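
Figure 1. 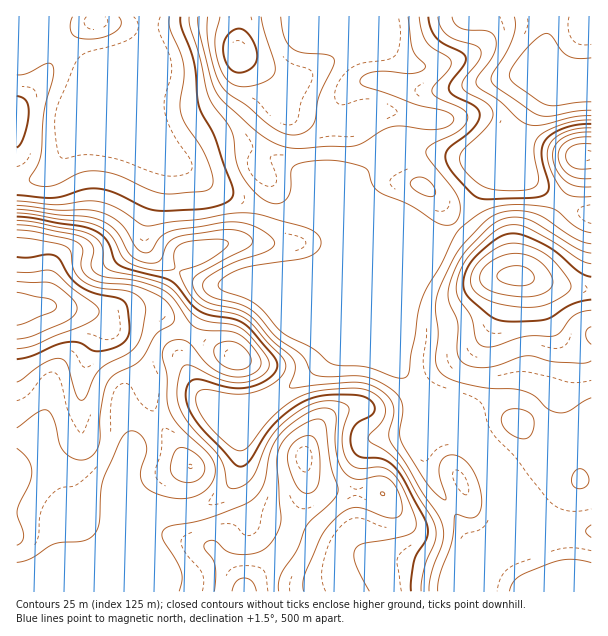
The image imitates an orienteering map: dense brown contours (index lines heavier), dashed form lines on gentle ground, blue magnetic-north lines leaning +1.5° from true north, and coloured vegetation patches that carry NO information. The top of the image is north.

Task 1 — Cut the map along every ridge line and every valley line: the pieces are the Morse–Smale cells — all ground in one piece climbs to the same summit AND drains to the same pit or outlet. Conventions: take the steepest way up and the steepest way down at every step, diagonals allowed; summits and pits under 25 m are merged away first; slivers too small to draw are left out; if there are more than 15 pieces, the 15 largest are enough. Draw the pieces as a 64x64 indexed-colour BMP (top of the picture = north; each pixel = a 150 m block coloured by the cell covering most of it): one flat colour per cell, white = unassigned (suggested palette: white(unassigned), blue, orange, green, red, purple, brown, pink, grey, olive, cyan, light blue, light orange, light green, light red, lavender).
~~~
<image width="64" height="64" href="data:image/bmp;base64,Qk12CAAAAAAAAHYAAAAoAAAAQAAAAEAAAAABAAQAAAAAAAAIAAATCwAAEwsAABAAAAAAAAAA////ALR3HwAOf/8ALKAsACgn1gC9Z5QAS1aMAMJ34wB/f38AIr28AM++FwDox64AeLv/AIrfmACWmP8A1bDFACIiIiIiIiInd3d3d3d3d3d3d3d3d3d3d3d3////////IiIiIiIiIid3d3d3d3d3d3d3d3d3d3d3d3f///////8iIiIiIiIiJ3d3d3d3d3d3d3d3d3d3d3VVV////////yIiIiIiIiInd3d3d3d3d3d3d3d3VVVVVVVVX///////IiIiIiIiIid3d3d3d3d3d3d3d1VVVVVVVVVV//////8iIiIiIiIiJ3d3d3d3d3d3d3VVVVVVVVVV7u5V/////yIiIiIiIiJ3d3d3d3d3d3d1VVVVVVVVVVXu7u5V////IiIiIiIiIid3d3d3d3d3VVVVVVVVVVVVXu7u7u7jMzMiIiIiIiIiJ3d3d3d3VVVVVVVVVVVVVVVe7u7u7jMzMyIiIiIiIiIru7u3d3dVVVVVVVVVVVVVVe7u7u7jMzMzIiIiIiIiK7u7u7t3dVVVVVVVVVVVVVVV7u7u7jMzMzMiIiIiIiK7u7u7u7t1VVVVVVVVVVVVVV7u7u7jMzMzMyIiIiIiIru7u7u7u3VVVVVVVVVVVVVV7u7u7uMzMzMzIiIiIiIiu7u7u7u7tVVVVVVVVVVVVVXu7u7uMzMzMzMiIiIiIiK7u7u7u7u1VVVVVVVVVVVVVe7u7uMzMzMzMyIiIiIiIiu7u7u7u7VVVVVVVVVVVVVe7u7uMzMzMzMzIiIiIiIiK7u7u7u7tVVVVVVVVVVVVV7u7u4zMzMzMzMiIiIiIiIiu7u7u7u1VVVVpVVVVVVVVe7u4zMzMzMzMyIiIiIiIiIru7u7u7tVVVWqVVVVVVVVVVUzMzMzMzMzIiIiIiIiIiIru7u7u1VVWqqlVVVVVVVVUzMzMzMzMzMiIiIiIiIiIiIru7sAtVVaqqqlVVVVVVMzMzMzMzMzMyIiIiIiIiIiIiIgAAAABaqqqqqqqqVTMzMzMzMzMzMzIiIiIiIiIiIiIgAAAAAJqqqqqqqqqlMzMzMzMzMzMzMiIiIiIiIiIiIiAAAAAAmZqqqqqqqqgzMzMzMzMzMzMyIiIiIiIiIiIiAAAAAAmZmaqqqqqqiIgzMzMzMzMzMzIiIiIiIiIiIiIAAAAJmZmZmqqqqqiIiIMzMzMzMzMzMiIiIiIiIiIiIAAACZmZmZmZqqqqqIiIiIMzMzMzMzMyIiIiIiIiIiIiAAmZmZmZmZmqqqqIiIiIiDMzMzMzMzIiIiIiIiIiIiIJmZmZmZmZmqqqqoiIiIiIgzMzMzMzMiIiIiIiIiIiIRmZmZmZmZmaqqqqiIiIiIiIMzMzMzMyIiIiIiIiIiIREZmZmZmZmZqqqqiIiIiIiIgzMzMzMzIiIiERERERERERmZmZmZmZmqqqqIiIiIiIiIMzMzMzMRERERERERERERGZmZmZmZmaqqqIiIiIiIiIgzMzMzMxERERERERERERERmZmZmZmZqqqoiIiIiIiIiDMzMzMzERERERERERERERERmZmZmZmqqqiIiIiIiIiIMzMzMzMRERERERERERERERERGZmZmaqqiIiIiIiIiIgzMzMzMxEREREREREREREREREREREZqqiIiIiIiIiIgzMzMzMzERERERERERERERERERERERGqiIiIiIiIiIgzMzMzMzMRERERERERERERERERERERERiIiIiIiIiIgzMzMzMzMxERERERERERERERERERERERGIiIiIiIiIgzMzMzMzMzERERERERERERERERERERERGIiIiIiIAAAzMzMzMzMzMRERERERERERERERERERERiIiIiIiAAAAAMzMzMzMzMxERERERERERERERERERZgAAAAAAAAAAAAAzMzMzMzPdERERERERERERERERFmZmZgAAAAAAAAAAAAMzMzMz3d0RERERERERERERERZmZmZmZgAAAAAAAAAAADMzMz3d3REREREREREREREWZmZmZmZmZgAAAAAAAAAAMzMz3d3dzMwREREREREREWZmZmZmZmZmZmAAAAAAAAADM93d3d3MzMERERERERFmZmZmZmZmZmZmZgAAAAAAAAMz3d3d3czMwRERERERFmZmZmZmZmZmZmZkRAAAAEREAzPd3d3dzMzMERERERFmZmZmZmZmZmZmZmRERERERERAPd3d3d3MzMwREREREWZmZmZmZmZmZmZmRERERERERERN3d3d3czMzMEREREWZmZmZmZmZmZmZmZERERERERERETd3d3dzMzMwRERERZmZmZmZmZmZmZERERERERERERERN3d3d3MzMzBERERFmZmZmZmZmZERERERERERERERERETd3d3czMzMwREREWZmZmZmZmZERERERERERERERERERE3d3dzMzMzBERERZmZmZmZmZkRERERERERERERERERETd3d3MzMzMwRERFmZmZmZmZmRERERERERERERERERERE3dDczMzMzMEREWZmZmZmZmREREREREREREREREREREQAAAzMzMzMzBERZmZmZmZmREREREREREREREREREREQAAADMzMzBERwRFmZmZmZkREREREREREREREREREREREAAAMzMwREREREWZmZmZmREREREREREREREREREREREQAAAHMwRERERERZmZmZmZERERERERERERERERERERERAAAARwRERERERFmZmZmZkREREREREREREREREREREREAAABEREREREREWZmZmZmREREREREREREREREREREREQAAA"/>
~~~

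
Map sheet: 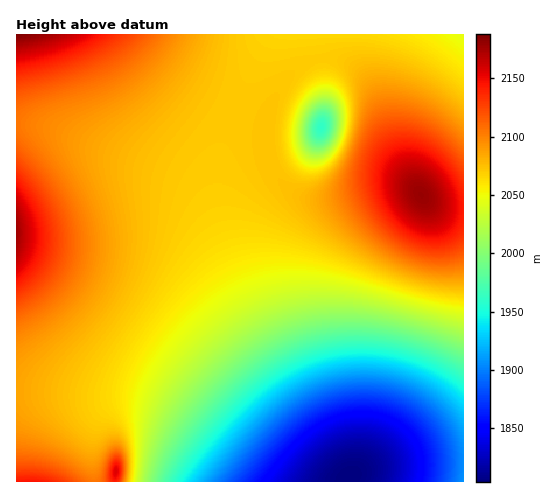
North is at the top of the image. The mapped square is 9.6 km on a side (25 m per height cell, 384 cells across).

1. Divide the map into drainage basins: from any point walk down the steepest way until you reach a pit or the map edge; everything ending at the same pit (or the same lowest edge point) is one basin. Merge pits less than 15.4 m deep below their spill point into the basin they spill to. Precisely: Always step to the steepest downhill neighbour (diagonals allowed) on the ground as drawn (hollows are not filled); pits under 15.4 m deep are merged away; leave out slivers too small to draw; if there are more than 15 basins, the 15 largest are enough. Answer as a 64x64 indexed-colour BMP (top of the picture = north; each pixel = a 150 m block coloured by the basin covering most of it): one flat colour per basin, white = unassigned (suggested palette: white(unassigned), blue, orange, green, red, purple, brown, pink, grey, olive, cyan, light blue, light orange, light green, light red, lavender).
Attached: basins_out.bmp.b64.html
<image width="64" height="64" href="data:image/bmp;base64,Qk12CAAAAAAAAHYAAAAoAAAAQAAAAEAAAAABAAQAAAAAAAAIAAATCwAAEwsAABAAAAAAAAAA////ALR3HwAOf/8ALKAsACgn1gC9Z5QAS1aMAMJ34wB/f38AIr28AM++FwDox64AeLv/AIrfmACWmP8A1bDFABERERERERERERERERERERERERERERERERERERERERERERERERERERERERERERERERERERERERERERERERERERERERERERERERERERERERERERERERERERERERERERERERERERERERERERERERERERERERERERERERERERERERERERERERERERERERERERERERERERERERERERERERERERERERERERERERERERERERERERERERERERERERERERERERERERERERERERERERERERERERERERERERERERERERERERERERERERERERERERERERERERERERERERERERERERERERERERERERERERERERERERERERERERERERERERERERERERERERERERERERERERERERERERERERERERERERERERERERERERERERERERERERERERERERERERERERERERERERERERERERERERERERERERERERERERERERERERERERERERERERERERERERERERERERERERERERERERERERERERERERERERERERERERERERERERERERERERERERERERERERERERERERERERERERERERERERERERERERERERERERERERERERERERERERERERERERERERERERERERERERERERERERERERERERERERERERERERERERERERERERERERERERERERERERERERERERERERERERERERERERERERERERERERERERERERERERERERERERERERERERERERERERERERERERERERERERERERERERERERERERERERERERERERERERERERERERERERERERERERERERERERERERERERERERERERERERERERERERERERERERERERERERERERERERERERERERERERERERERERERERERERERERERERERERERERERERERERERERERERERERERERERERERERERERERERERERERERERERERERERERERERERERERERERERERERERERERERERERERERERERERERERERERERERERERERERERERERERERERERERERERERERERERERERERERERERERERERERERERERERERERERERERERERERERERERERERERERERERERERERERERERERERERERERERERERERERERERERERERERERERERERERERERERERERERERERERERERERERERERERERERERERERERERERERERERERERERERERERERERERERERERERERERERERERERERERERERERERERERERERERERERERERERERERERERERERERERERERERERERERERERERERERERERERERERERERERERERERERERERERERERERERERERERERERERERERERERERERERERERERERERERERERERERERERERERERERERERERERERERERERERERERERERERERERERERERERERERERERERERERERERERERERERERERERERERERERERERERERERERERERERERERERERERERERERERERERERERERERERERERERERERERERERERERERERERERERERERERERERERERERERERERERERERERERERERERESIiEREREREREREREREREREREREREREREREREREREREiIiIRERERERERERERERERERERERERETMzMzMxERERESIiIhEREREREREREREREREREREREREzMzMzMzMzMzMyIiIiEREREREREREREREREREREREREzMzMzMzMzMzMyIiIiIRERERERERERERERERERERERETMzMzMzMzMzMzIiIiIhERERERERERERERERERERERETMzMzMzMzMzMzIiIiIiERERERERERERERERERERERERMzMzMzMzMzMzMiIiIiIREREREREREREREREREREREREzMzMzMzMzMzMiIiIiIhERERERERERERERERERERERETMzMzMzMzMzMyIiIiIiERERERERERERERERERERERERMzMzMzMzMzMyIiIiIiIREREREREREREREREREREREREzMzMzMzMzMzIiIiIiIhERERERERERERERERERERERETMzMzMzMzMzMiIiIiIiERERERERERERERERERERERIiMzMzMzMzMzMiIiIiIiIRERERERERERERERERERESIiIzMzMzMzMzMyIiIiIiIhEREREREREREREREREREiIiIiMzMzMzMzMzIiIiIiIiERERERERERERERERERIiIiIiIzMzMzMzMzIiIiIiIiIRERERERERERERERESIiIiIiIiMzMzMzMzMiIiIiIiIhERERERERERERERESIiIiIiIiIjMzMzMzMiIiIiIiIiEREREREREREREREiIiIiIiIiIiIzMzMzMiIiIiIiIiIREREREREREREREiIiIiIiIiIiIiMzMzMiIiIiIiIiIhEREREREREREREiIiIiIiIiIiIiIiIiIiIiIiIiIiIiEREREREREREREiIiIiIiIiIiIiIiIiIiIiIiIiIiIiIREREREREREREiIiIiIiIiIiIiIiIiIiIiIiIiIiIiIhEREREREREREiIiIiIiIiIiIiIiIiIiIiIiIiIiIiIi"/>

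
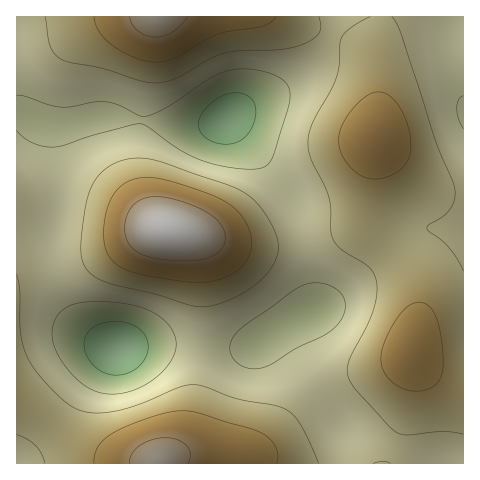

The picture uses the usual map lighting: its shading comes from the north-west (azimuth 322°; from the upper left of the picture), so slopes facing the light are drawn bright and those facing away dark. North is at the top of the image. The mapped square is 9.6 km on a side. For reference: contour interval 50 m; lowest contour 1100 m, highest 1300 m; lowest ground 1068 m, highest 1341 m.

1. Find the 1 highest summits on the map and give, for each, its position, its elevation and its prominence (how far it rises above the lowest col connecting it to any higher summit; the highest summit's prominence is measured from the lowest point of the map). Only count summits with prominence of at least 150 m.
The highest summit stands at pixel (167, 228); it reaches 1341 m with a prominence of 273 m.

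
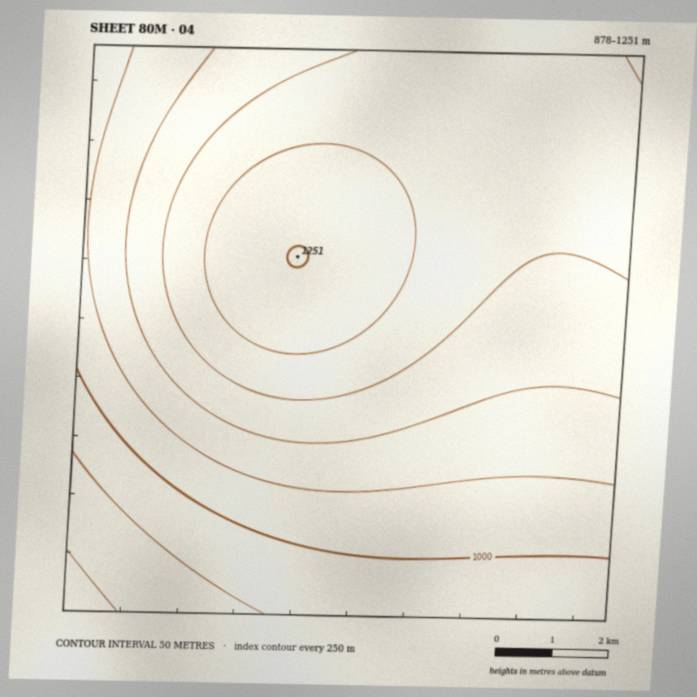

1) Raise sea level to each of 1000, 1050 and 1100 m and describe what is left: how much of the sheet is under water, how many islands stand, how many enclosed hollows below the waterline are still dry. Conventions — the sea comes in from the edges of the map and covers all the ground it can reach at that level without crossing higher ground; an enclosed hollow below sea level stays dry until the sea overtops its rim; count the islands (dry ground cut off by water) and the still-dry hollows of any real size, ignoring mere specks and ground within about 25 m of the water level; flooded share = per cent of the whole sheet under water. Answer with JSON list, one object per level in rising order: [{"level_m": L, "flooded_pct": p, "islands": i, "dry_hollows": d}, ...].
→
[{"level_m": 1000, "flooded_pct": 16, "islands": 0, "dry_hollows": 0}, {"level_m": 1050, "flooded_pct": 29, "islands": 0, "dry_hollows": 0}, {"level_m": 1100, "flooded_pct": 44, "islands": 0, "dry_hollows": 0}]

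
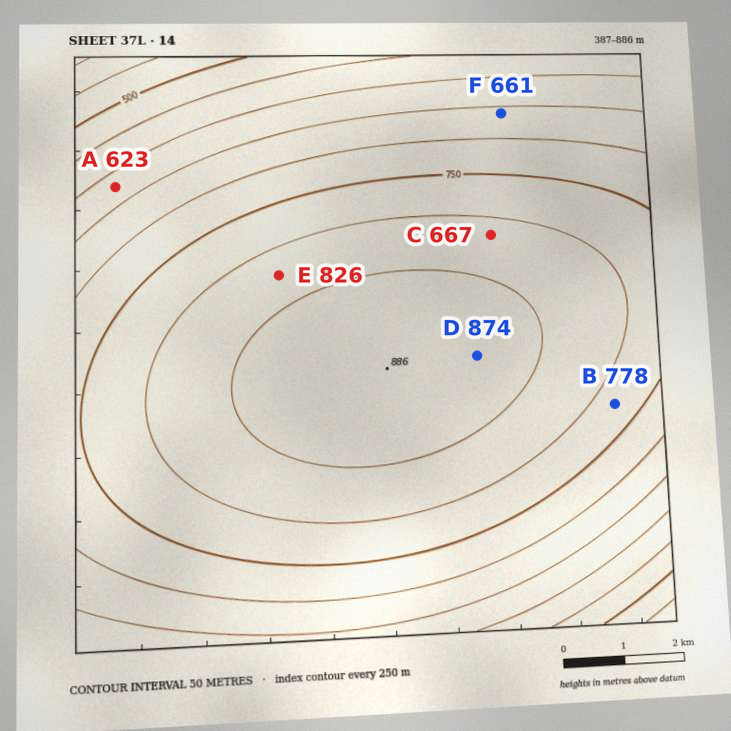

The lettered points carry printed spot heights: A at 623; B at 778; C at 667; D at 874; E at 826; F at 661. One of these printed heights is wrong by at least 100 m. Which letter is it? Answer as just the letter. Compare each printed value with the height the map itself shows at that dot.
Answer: C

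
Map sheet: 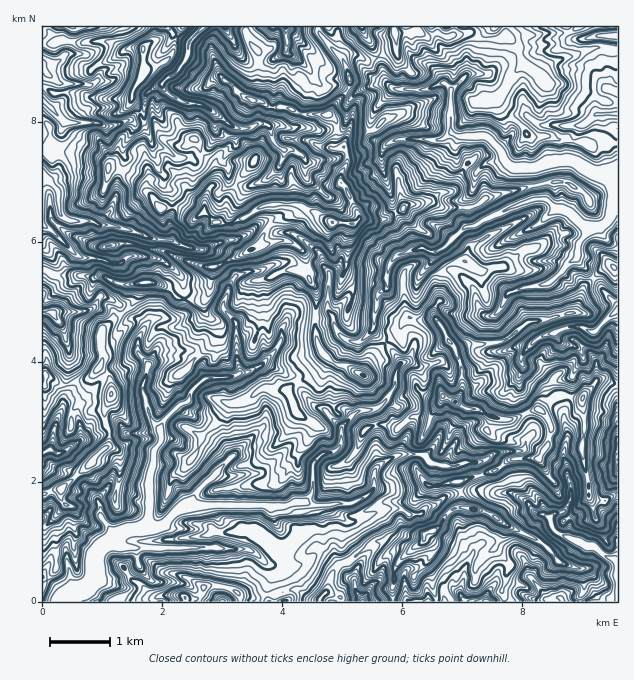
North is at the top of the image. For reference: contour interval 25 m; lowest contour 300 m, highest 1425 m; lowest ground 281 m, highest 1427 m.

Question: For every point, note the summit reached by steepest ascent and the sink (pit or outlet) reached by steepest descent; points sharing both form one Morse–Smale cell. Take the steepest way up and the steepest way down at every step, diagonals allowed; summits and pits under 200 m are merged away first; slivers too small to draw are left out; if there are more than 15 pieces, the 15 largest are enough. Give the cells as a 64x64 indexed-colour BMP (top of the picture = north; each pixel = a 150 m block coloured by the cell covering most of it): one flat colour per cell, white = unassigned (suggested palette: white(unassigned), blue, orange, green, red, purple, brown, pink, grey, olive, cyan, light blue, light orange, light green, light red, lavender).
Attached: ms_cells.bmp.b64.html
<image width="64" height="64" href="data:image/bmp;base64,Qk12CAAAAAAAAHYAAAAoAAAAQAAAAEAAAAABAAQAAAAAAAAIAAATCwAAEwsAABAAAAAAAAAA////ALR3HwAOf/8ALKAsACgn1gC9Z5QAS1aMAMJ34wB/f38AIr28AM++FwDox64AeLv/AIrfmACWmP8A1bDFACIiIiKZmZmZmZmZmZIiIiIgAAAIiIiO7u7u7u53d3d3IiIiIpmZmZmZmZmZkiIiIgAAAAiIiIiO7u7u53d3d3ciIiIimZmZmZmZmZmSIiIiAAAACIiIiI7u7u7nd3d3dyIiIiIimZmZmZmZmZIiIiIAAAAIiIiIju7u7od3d3d3IiIiIiIpmZmZmZmZkiIiIiAAAACIiIiO7u7uh3d3d3ciIiIiIpmZmZmZmZIiIiIiIAAAAAiIiIju7uiHd3d3dyIiIiIiIiIiIiIiIiIiIiIgAAAAAIiIiI6IiIh3d3d3IiIiIiIiIiIiIiIiIiIiIiAAAAAACIiIiIiIiId3d3ciIiIiIiIiIiIiIiIiIiIiIgAAAAAAiIiIiIiIgAd3dyIiIiIiIiIiIiIiIiIiIiIlVQAAAAAIiIiIiIhwd3d3IiIiIiIiIiIiIiIiIiIiIiVVVVVVUACIiIiId3d3d3ciIiIiIiIiIiIiIiIiIiIiIiJVVVVVUAiIiId3d3d/990iIiIiIiIiIiIiIiIiIiIiIiVVVVVVd3d3d3d3d3//3dIiIiIiIiIiIiIiIiIiIiIiJVVVVVVXd3d3d3d3f//d3SIiIiIiIiIiIiIiIiIiIiIlVVVVVVVVd3d3d3f//93d0iIiIiIiIiIiIiIiIiIiIiVVVVVVVVVVd3d3d///3d3dIiIiIiIiIiIiIiIiIiIiJVVVVVVVVVVVVXd3///d3d3SIiIiIiIiIiIiIiIiIiIlVVVVVVVVVVVVd3f//93d3dIiIiIiIiIiIiIiIiIiIiVVVVVVVVVVVVV3d///3d3d0iIiIiIiIiIiIiIiIiIiJVVVVVVVVVVVVXd3///d3d3SIiIiIiIiIiIiIiIiIiIlVVVVVVVVREVVd3f//93d3dIiIiIiIiIiIiIiIiIiIiVVVVVVVERERER3d///3d3d0iIiIiIiIiIiIiIiIiIiIlVVVVVEREREREd3///d3d3dIiIiIiIiIiIiIiIiIiIiJVVVVVRERERERERP/92q3d0iIiIiIiIiIiIiIiIiIiIlVVVVVERERERERET0qqqq0iIiIiIiIiIiIiIiIiIhIiVVVVVURERERERERESqqqqiIiIiIiIiIiIiIiIiIREiIlVVVURERERERERERKqqqqIiIiIiIiIiIiIiIiERERIlVVVVREREREREREREqqqqIiIiIiIiIiIiIiIiIREREVVVVVVERERERERERESqqqoiIiIiIiIiIiIiIiIREREURVVVVEREREREQRFERKqqqqIiIiIiIiIiIiIiIhERERREVVVERERERERBERFEqqqqqiIiIiIiIiIiIiIiERERFEREREREREREREERERSqqqqqoiIiIiIiIiIiIiIREREURERERERBFEREQREREaqqqqqqIiIiIiIiIiIiIhERERRERERERBEURERBERERqqqqqqoiIjMzMiIiIiIiEREREUREREREERFERBERERGqqqqqMzIzMzMyIiIiIiIRERERERREREEREREREREREaMzMzMzMzMzMzIiIiIiIhEREREREUREERERERERERERMzMzMzMzMzMzMyIiIiIhERERERERFEEREREREREREREzMzMzMzMzMzMzMyIiIiERERERERERERERERERERERETMzMzMzMzMzMzMzMyIiERERERERERERERERERERERERMzMzMzMzMzMzMzMzEREREREREREREREREREREREREREzMzMzMzMzMzMzMzMxERERERERERERERERERERERERETMzMzMzMzMzMza7MzMRERG7sRERERERERERERERERERMzMzMzMzMzMzZru7MzMRu7uxEREREREREREREREREREzMzMzMzMzMzNma7u7u7u7uxERERERERERERERERERETMzMzMzMzMzM2Zru7u7u7u7ERERERERERERERERERERMzMzMzMzMzMzNma7u7u7u7EREREREREREREREREREREzMzMzMzMzMzM2Zru7u7u7sRERERERERERERERERERETMzMzMzMzMzMzZma7u7u7u7ERERERERERERERERERERMzMzMzMzMzMzZmZma7u7u7sREREREREREREREREREREzMzMzMzMzMzZmZmZmu7u7YRERERERERERERERERERETMzMzMzMzNmZmZmZmZmZmZhERERERERERERERERERERMzMzMzMzNmZmZmZmZmZmZmEREREREREREREREREREREzMzMzMzZmZmZmZmZmZmZmERERERERERERERERERERETMzMzMzNmZmZmZmZmZmzMwRERERERERERERERERERERMzMzMzNmZmZmZmZmzMzMzMEREREREREREREREREREREzMzMzM2ZmZmZmZmbMzMzMzBERERERERERERERERERETMzMzMzNmZmZmZmZszMzMzMERERERERERERERERERERMzMzMzM2ZmZmZmZmzMzMzMwREREREREREREREREREREzMzMzMzM2ZmZmZmbMzMzMzBERERERERERERERERERETMzMzMzMzNmZmZmZszMzMzBERERERERERERERERERERMzMzMzMzMzZmZmZmzMzMzBEREREREREREREREREREREzMzMzMzMzNmZmZmzMzMzBERERERERERERERERERERETMzMzMzMzM2ZmZmbMzMzMERERERERERERERERERERER"/>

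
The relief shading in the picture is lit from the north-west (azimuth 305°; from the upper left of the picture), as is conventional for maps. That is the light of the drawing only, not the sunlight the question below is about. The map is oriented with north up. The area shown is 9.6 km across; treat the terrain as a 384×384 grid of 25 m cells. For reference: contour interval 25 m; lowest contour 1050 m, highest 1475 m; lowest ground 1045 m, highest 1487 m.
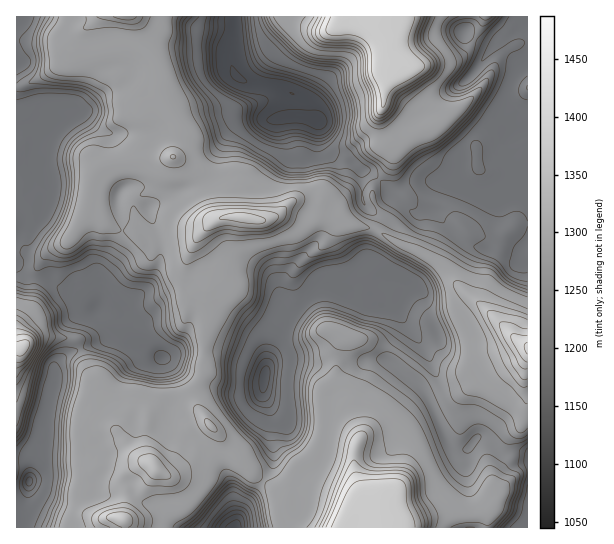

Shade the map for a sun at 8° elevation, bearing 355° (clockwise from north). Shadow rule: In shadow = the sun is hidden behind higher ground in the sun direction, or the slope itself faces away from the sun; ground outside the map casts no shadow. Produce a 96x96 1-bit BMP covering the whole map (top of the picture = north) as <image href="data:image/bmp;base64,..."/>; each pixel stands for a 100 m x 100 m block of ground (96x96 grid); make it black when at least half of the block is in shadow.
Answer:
<image width="96" height="96" href="data:image/bmp;base64,Qk2+BAAAAAAAAD4AAAAoAAAAYAAAAGAAAAABAAEAAAAAAIAEAAATCwAAEwsAAAIAAAAAAAAA////AAAAAAAAAfwD//wAAAAAP/wAAEAB//wAAAAAAD4AAAAA//wAAAAAAB4AAAAAf/wAAAAAAA4AAAAAP/wAAAAAAA4AAAA8H/wAAAAAAA4AAAB+D/wAAAAAAAZAAAB+B/wAAAAAAAPgAAB8A/gAAAAAAAPwAABwAeAAAAAAAAFwAAEAAYAAAAAAAABgAAAAAAAAAAAAAAHwAAAAAAAAAAAAAAPwAAAAAAAAAAAAAAP4AAAAAAAAAAAAAAf4AAAAAAAAAAAAAAf4AAAADAAAAAAAAAf4AAAADAAAAAAAAAf4AAAAAAAAAAAAAwB8AAAAAAAAAAAAAAB8AAAAAAAAAAAAAAB8AAAAAAAAAAAAACB8AAAAAAAAAAAAB8B8AAAAAAAAAAAADwB8AAAAAAAAAAAABAD+AAAAAQAAAAAAAAH+AAAAAwAAAAAAAAP/AAAAAAAAAAAAAAH/AAAAAAYAAAAAAAH/gAAAAA8AAAAAAAH/gAAAAA8AAAAAAAH/gAAHAAeAAAAAAAF/wAAHAMeAAOAAAAA/4AAPgPeAAOAAAAAP4AAPgHgDAAAAAAAAAAAPgHgAAAAAAAAAAAAfAHgAAAAAAAAAAAAAAPwAAAAAgAAAAAAAAHwAAAAAgAAAAAAAAH+AAAAAAAAAAAAAAH/AAAAAAAAAAACAAH/gAAAAAAAAAAPAAD/gAAA8AAAAcAPAAAfwAAD+AAAA+AfgAAf+YAH+AAAA/AfgAAf//gf/AAAB///gAAf////+AAAD//fgAA/////+AAAH//PgAB/////+AAAH//AAAD/////8AAAH//gAf//////wAAAD//gAf//+///AAAAAf/gAf///P/8AAAAAD/AAP///H/wAAAAAB+AAH//jj/gAAAAAAAAAD//ggeAAAAAAAAAAB//wAAAAAAAAAAAAAeDwAAAAAAAAAAAAAAAAAAAAAAAAAAAAAAAAAAAAAAAAAAAAAAAAAAAAAAAAAAAAAAAAAAAAAAAAAAAAAAAAAAeAAAAAAAAAAAAAAAf+AAAAABgAAAAAAA//gAAAAAgAAAAAAB//wAAAAAAAAAAAAH//4AAAAAAEAAAAAH//8AAAAAAEAAAAAP//+AAAAAAAAAAAAfx/+AAAAAAAAAAAAe4//AAAAAAAAAAAA44f/AAAAAAAAAAAcZ4H/gAAAAAAAAAB/N+B/wAAAAAAAAAH/D/g/wAA4CAAAAAf/j/wfwAB/AAAAAA//j/4P4AD/wAAAA5//h/8H4AH/wAAAAZ//wf8D4B//wAAAAB//wP+B8D//wAAAAD//wP+A8D//4AAAAH//2P+AcB//4AAAAP//2H/8MAf/gAAAAf//2D/+GAH+AAAAAf//4A/fAAAAAAAAA///4APPAAAAAAAAA///4ACHAAAAAAAAAf//4AADgAAAAAAAAD//8AABsAAAAAAAAD//8AAA8AAAAwAAAH5/8AAAcAAAB4ADAHx/4AIAeAAAH8AAAHgPgAceeAAAP8BgAPAAAAcf+AAAP8DwAOAAAAc/+AAAf4DyAAAAAAM//A="/>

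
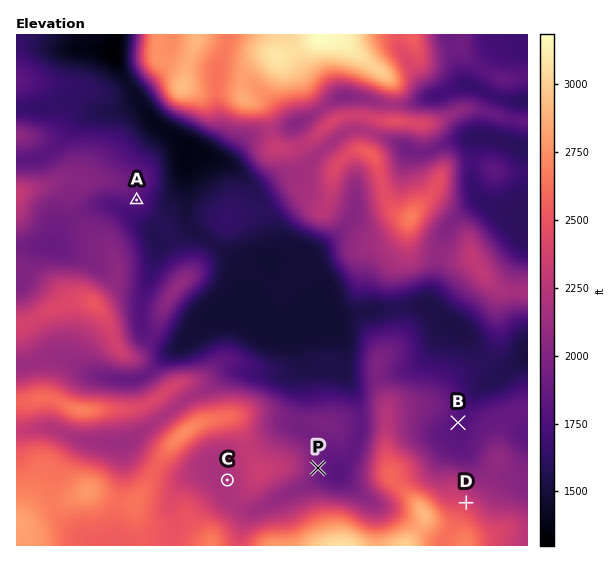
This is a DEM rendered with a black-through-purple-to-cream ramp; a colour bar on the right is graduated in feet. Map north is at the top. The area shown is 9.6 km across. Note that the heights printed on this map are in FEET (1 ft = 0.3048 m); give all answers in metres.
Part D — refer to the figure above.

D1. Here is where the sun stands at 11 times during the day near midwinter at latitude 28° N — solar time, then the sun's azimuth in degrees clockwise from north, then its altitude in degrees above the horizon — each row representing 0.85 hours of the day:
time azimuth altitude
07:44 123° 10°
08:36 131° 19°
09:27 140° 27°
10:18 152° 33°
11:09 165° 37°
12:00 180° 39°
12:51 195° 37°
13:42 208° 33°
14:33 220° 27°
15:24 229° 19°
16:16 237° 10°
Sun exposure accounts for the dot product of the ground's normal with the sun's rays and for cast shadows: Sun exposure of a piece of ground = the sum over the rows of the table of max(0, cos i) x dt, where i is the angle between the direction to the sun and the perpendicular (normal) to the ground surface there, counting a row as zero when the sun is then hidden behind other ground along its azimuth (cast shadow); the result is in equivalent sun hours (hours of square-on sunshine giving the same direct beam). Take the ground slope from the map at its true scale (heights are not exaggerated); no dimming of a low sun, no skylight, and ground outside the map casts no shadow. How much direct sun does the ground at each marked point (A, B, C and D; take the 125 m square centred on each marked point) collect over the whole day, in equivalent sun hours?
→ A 4.7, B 4.1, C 4.1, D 2.9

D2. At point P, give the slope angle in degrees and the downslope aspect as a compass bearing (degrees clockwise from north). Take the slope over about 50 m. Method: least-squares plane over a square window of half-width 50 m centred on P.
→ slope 10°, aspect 91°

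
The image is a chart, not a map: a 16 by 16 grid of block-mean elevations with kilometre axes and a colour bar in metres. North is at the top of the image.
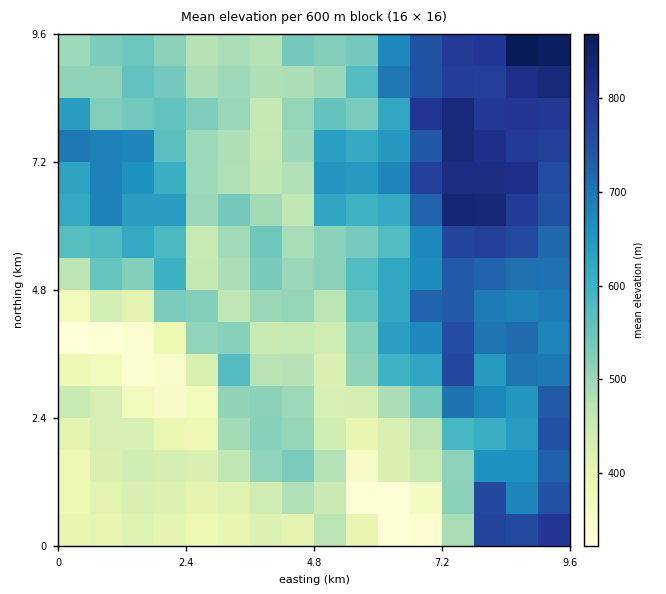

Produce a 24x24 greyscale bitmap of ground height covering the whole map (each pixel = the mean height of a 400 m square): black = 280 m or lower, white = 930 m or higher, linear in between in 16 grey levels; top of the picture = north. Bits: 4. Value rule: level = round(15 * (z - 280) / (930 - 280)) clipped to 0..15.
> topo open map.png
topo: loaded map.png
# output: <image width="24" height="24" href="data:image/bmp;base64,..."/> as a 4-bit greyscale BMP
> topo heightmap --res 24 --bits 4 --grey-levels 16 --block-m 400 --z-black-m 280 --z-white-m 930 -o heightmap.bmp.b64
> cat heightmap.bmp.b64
<image width="24" height="24" href="data:image/bmp;base64,Qk2WAQAAAAAAAHYAAAAoAAAAGAAAABgAAAABAAQAAAAAACABAAATCwAAEwsAABAAAAAAAAAAAAAAABEREQAiIiIAMzMzAERERABVVVUAZmZmAHd3dwCIiIgAmZmZAKqqqgC7u7sAzMzMAN3d3QDu7u4A////ADMzMzIzM0UiETjMzDMzMzMzM1MREkrKrCMzMzM0VVIRIknJmyNEQzRFZlMTRFepmyM0QzRWZlQkRFaYmzRDMiNVZTMzRXeIq0QyIiNlVUNEVpmXukMyESVlVUJVaLuIuiIhEjZ0RDRoiLqKqREREkdURDVombubmREiNGZEVURoirqqmiRDV2RVVUV4m7qZmjZlaFRWVVZ3mbqqmlZmh0RWZVZniau7qnh4h0RWZFVniry7unqYiFVlVHh3i93cu3qZiGRkRZmInNzcu4mZh1RURYmJrM3My5qqllVERYiJrM3MvKh3ZmZURoZmi+zMu4ZWdmZURmVovdzMzGVWdlVVRVWKq7vM3FVmZVVVRVVpvNzN3VVmZVRUR2V5q7zO7Q=="/>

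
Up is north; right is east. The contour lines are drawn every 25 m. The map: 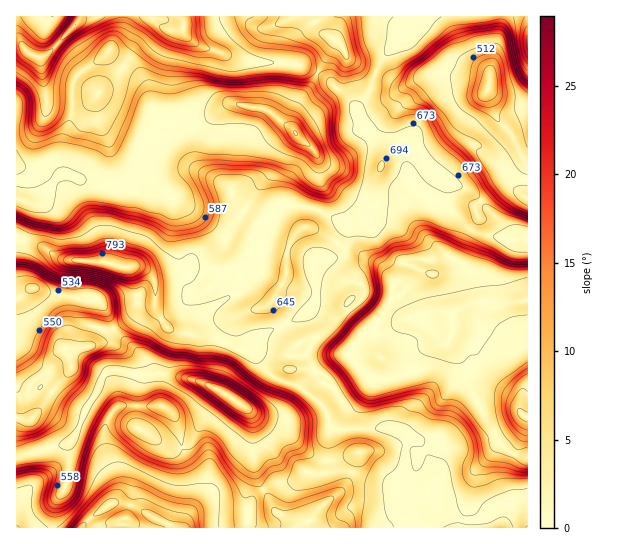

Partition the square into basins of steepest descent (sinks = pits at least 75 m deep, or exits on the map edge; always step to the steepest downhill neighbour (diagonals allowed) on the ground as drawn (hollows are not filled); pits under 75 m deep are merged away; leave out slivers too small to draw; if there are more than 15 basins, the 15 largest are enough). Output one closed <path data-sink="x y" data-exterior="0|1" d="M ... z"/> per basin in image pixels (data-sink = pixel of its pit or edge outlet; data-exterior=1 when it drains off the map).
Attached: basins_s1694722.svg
<path data-sink="235 401" data-exterior="0" d="M293 204l-7 0-15 10-4 17-12 16-4 10 6 12 0 3-11-3-32 2-16-2-5-2-7 9-13 4-18 1-10-12-7-2-10 0 4 6 5 22 0 8-4 11-12 11-15 7-8 11-8 4-24 2 6 18-27 6-11 7-6 9 0 10 5 18-3 3-14-2 1 110 511-1-1-16-6-6-10-4-8 0-8 4-10 12-12 4-11-1-24-9-6-13 0-7 4-6-1-12-8-20-10-14-22-11-64 0-7-21-7-7-18-13-17-6-12-6-11-16-8-7-4-1 18-18 41-18 6-6 4-10 0-14-3-8 2-16 10-4 13 0 6-4 3-7 2-19-4 0-24-16z"/><path data-sink="295 133" data-exterior="0" d="M182 16l-101 0-6 10-18 19-15 12-8-1-5-3-7-8-6 0 1 194 17 4 31 17 40 1 14 6 19 0 12 6 5 8 8 0 23-5 7-9 5 2 16 2 32-2 11 3 0-3-6-11 1-5 15-22 4-17 15-10 35 7 24 16 8-2 15-7 8-21 0-16 7-19 0-9-4-10-15-14-3-10-12-21-26-22-22-11-54-4-42-13-12-7-9-8z"/><path data-sink="527 299" data-exterior="1" d="M383 168l-3 1-3 6-1 22-7 18-3 5-9 3-9 6 0 10-4 14-6 4-20 2-5 4 3 36-8 15 5 11 3 13-9 16-2 2-20 0-28-7-10 2 4 1 8 7 11 16 12 6 17 6 18 13 7 7 7 21 64 0 22 11 10 14 8 20 1 12-4 6 0 7 6 13 24 9 11 1 12-4 10-12 8-4 8 0 10 4 6 8 1-274-39-3-19-7-31-28-8-2 13-20-11-8-15 16-4 1-15-13z"/><path data-sink="489 87" data-exterior="0" d="M527 16l-97 0-20 20-12 5-13 13-8 13-9 27-12 16 8 19 15 14 4 17 10-12 16-11 19 29 10 10 11 6-6 13 0 8 27 26 12 6 23 4 23-1z"/><path data-sink="33 289" data-exterior="0" d="M18 239l-2 0 0 178 7 3 7 0 3-3-5-18 0-10 3-6 14-10 26-5 0-9-6-9 25-3 8-4 8-11 15-7 12-11 4-11 0-8-6-26-4-2-8 0-14-6-40-1-31-17z"/><path data-sink="331 38" data-exterior="0" d="M410 16l-227 0 0 14 14 14 36 13 24 6 37 1 13 4 16 8 22 17 12 16 11-15 9-27 8-13 13-13 14-7z"/><path data-sink="51 17" data-exterior="1" d="M79 16l-62 0-1 27 6 2 7 8 13 4 7-4 26-27z"/>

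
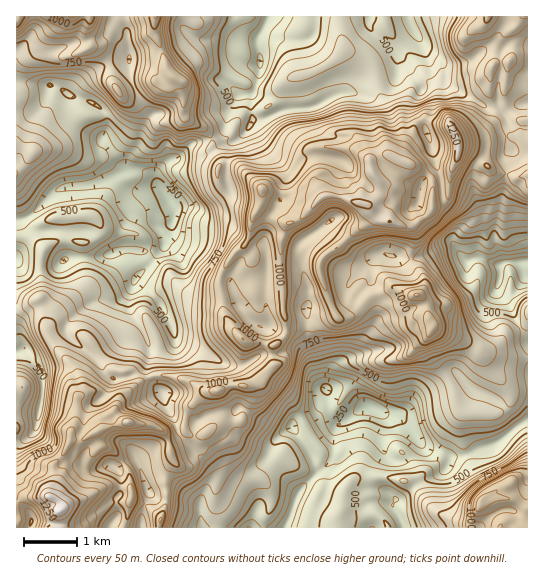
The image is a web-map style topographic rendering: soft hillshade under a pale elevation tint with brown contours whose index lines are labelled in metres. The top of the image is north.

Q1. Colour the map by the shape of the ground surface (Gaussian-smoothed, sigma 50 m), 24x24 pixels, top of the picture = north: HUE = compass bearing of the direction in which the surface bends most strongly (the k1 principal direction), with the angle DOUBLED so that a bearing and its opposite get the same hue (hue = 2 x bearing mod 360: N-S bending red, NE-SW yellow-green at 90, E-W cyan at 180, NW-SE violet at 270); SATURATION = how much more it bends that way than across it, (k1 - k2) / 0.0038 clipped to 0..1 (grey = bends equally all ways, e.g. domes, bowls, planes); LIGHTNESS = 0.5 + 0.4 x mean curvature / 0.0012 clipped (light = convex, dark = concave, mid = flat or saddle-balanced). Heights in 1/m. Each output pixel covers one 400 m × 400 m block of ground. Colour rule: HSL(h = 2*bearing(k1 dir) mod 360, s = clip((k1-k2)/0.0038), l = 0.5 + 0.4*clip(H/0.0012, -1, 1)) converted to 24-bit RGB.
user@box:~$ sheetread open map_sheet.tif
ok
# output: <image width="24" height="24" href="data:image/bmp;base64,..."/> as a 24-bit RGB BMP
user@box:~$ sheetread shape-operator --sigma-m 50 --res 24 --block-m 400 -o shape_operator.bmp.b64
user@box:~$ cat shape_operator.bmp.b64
<image width="24" height="24" href="data:image/bmp;base64,Qk32BgAAAAAAADYAAAAoAAAAGAAAABgAAAABABgAAAAAAMAGAAATCwAAEwsAAAAAAAAAAAAAGwEy7tcrxeR0hlssCx0+6ZsA7v/MTUWzIB9nwr2Ygl27ZtDIF2t5w5d+dHCfqZqCXGK/MJ/fVid5td7NLEy59biwHLQck2I6gx730vnhwI3Y36TvC0C13P/MTgJB5HA8ECAsrcGEonWGRpeRvLZmFnFhXWOkvaKOjJBTMBEcG8R4qNa/KEWU89jy7crzX8+6OEGm1s1ZkWxIR3UbXg9M/xQtakC87o2RZKXUTZpGRohRbJKyrk+MQ9LFPIZpx4ebh4jNfKLxspHkdbIuJDsfIXcpx3e5+NPqMcTC41HR53962UZLOfixLwogK2Fq3vXKnCtgeliRqciQI19fp73EhzabYr7GW5+DpaBpjzKAOsxbexggcnwtSX0qDiUQb5o/AjcufBeH9PbVvWfl6QCgpMz6zPr/yA7/Ymu/rpPD15yUS4p3DTgZ0ddJOHF3TI96tJ6wRm+nWBdAvmNit5+EnVphR5UtBTQOn4clBBkv6d6HFoFb9/iJS7sScTMkiAtr11s4a4Mhi0Agy51FNk9rH9hXmjyjT54qJx4MQS8PGSs+sLuQq8Wmjpa9yY/Pz4Fu7uDdAAgz5e7Yq67hDp1k96TGJwwiGnU9tOz+5M/8vaz/8tLfY7WoM4SJICES0zcmejJnqcqXL15sUYtIm8qGajU7hKpSo8aewBtPGQYvp+uEnVA9LXbfYdprVF33ba7nnGU9JRsOTEcG5VRs9NfiLRdDP292SUC0uqni87/2paI7MsUzP0AdlK56erF/nYptKgkjqvK5tqc4wcpURXA+g3dAnaozDQ8qpjYxgTpb1PfYDKL//657iyOYf1ZgKVIrOIskPEkW/HGV2ruURc7Eg9rWuZfLVKJuK1Sl0+W9PZyeupqNgGSjlU+vqemtIQkqYWCYxOfUg/dWJwwN+d9mQSq76Yfp1+T0KouaXU2ud53A6PLZVJbMLGSXsGjC1BDGu7Tnk9Gpr4OsY2k9XJxMO4a3gghFWK+gTE6E2vGsWhpORVqr8fi7Eg4lv/eWYDmBvmnIP0p5ue6LYvJ10uHxJhxYJF5GImvAPIpBudBWsk2ewrDJsYi2EyQvpFC6leDdTjqv8dS5TGGHMTl48/SxFggu5P7NPDpkUm+ao+DrNNF96t+wbzE73jlwDSA9YuAab1k13Mw4GSQPgZgbWS0hpVubIqRtlylTP3lr5Zu53F2AKDSK6/aRDhtg/87MNIEwJFsoSEAgpMgTwMxDNhY2mYUhUh8OcG4XVcHG01tqYm/L04q8SaTAacPMOK3INTJtdnpUMGo1/4iLDhoy/+GNCSoYMaSF/77ilzcxQDYdv+xqO24VKQkqbKlH11W5g2yvFn8ktpDlppPbpb/ViK28j2hFi1pSGSdHr1lxi6c3eTi4+ayfg5Ph+8jnCCsTLCEH9fGsz+38alj0+dLqK4+kO6d/fUO1jV9yfbd2CCsRWW0vnY1GoEdUbn9egVJfMxQohTY5e9yHHCNL+PHTHVCRuXmh58T+sNb8036rr45dHkRZ/5JZ9ZykYh2NMIJwxE63v3CWgU57OXksRJcvToJAomdMPBM9hJrbdpLF73bdgO34uuu8hxqNWMdcscqQNBpO7Lx6okp1xExfAEOW/+bMEzBwh630eKzgwZXKr6fVjKjEc5C8skCpnUR/dMpnBi0HPNBCN+xXO8JMkjdkfThg3KR/3DsTHCC/pOvFmKPVsuPIFgkq/+XMF3+kmow1TWJAapqfnW5wnFhrbTcwVipVmXdO5W2g53O0APhvKM3AGHwdLWRguLvZkMLWrn7XfsjQV2i31W6c3YKFHgQv1f7Nczm+bE29fl+cZXRMkHJka2SdzFDKmBltieWhMkoMyO5oQ8tTNFN5lF7HmyLZIVMJJTAJNVUat7mBfHs4mDI9Q1vYbrH49+/UmR1chyEkOq9eq5lmVE4jWDIqhSN40/jjYwCc09Luq+u8hNDhcDN9d4Y0ISWlxI+de56BPnJAUV8heHw/L3Q4jmElVnkcKhEMqTczpd9fYZuTyWZ6tkjEiZ09Hns1idpEGxNC2MSRxvXWvyZ8O3qWfrBTDBcn1sGxqpbCvIm/aIqEc6Z5Tm6LYqF6mleuaCBHaMKD7Hfon82IOIhJrnxFE6vcrPLBUGWlLBlQ3PzBRyZhqH9PdUZvmKZuICZfgbVVZWpEn15xo76efKyuekBgVJ1zOxc446uyOZovSIAkxaBGDTmBl1Y/lspSYfRFLzt1Jh9x+f7NFA8kyaF/U3ahm1VyJYZ9nXWjqnt8T5Z9sbZ/YTtrpMWTRiFTTI+ee7zK8b7ZPsa3ym5/"/>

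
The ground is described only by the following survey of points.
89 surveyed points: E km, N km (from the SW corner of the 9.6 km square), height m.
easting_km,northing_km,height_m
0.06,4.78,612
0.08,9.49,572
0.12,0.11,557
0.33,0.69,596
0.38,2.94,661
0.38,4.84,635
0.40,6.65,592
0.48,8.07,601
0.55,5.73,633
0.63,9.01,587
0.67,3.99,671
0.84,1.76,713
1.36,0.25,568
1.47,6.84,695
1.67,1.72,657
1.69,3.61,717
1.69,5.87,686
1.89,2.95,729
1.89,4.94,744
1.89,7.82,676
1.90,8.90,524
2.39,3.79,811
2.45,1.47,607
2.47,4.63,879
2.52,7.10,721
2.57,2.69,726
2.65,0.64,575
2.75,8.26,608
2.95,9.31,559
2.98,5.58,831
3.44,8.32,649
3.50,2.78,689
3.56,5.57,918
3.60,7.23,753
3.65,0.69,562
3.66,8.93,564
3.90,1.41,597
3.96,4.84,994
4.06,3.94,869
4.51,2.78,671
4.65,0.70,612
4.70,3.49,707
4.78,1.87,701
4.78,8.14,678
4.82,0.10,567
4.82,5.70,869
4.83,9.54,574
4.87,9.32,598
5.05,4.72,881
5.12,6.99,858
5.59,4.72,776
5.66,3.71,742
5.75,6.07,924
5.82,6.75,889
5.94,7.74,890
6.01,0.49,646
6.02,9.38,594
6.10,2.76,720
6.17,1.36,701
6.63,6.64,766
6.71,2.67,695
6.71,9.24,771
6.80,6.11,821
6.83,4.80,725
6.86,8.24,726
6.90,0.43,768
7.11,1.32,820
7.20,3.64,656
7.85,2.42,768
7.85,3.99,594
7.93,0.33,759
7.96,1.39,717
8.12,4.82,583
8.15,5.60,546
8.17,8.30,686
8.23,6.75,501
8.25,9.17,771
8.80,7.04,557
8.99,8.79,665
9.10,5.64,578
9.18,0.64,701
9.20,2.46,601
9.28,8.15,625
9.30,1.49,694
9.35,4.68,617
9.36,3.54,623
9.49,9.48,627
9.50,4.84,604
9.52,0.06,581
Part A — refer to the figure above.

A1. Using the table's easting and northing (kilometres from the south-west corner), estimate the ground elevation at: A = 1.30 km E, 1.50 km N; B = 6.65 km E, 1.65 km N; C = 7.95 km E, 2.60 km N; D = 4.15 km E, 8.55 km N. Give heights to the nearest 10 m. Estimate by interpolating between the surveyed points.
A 700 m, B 730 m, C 730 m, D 650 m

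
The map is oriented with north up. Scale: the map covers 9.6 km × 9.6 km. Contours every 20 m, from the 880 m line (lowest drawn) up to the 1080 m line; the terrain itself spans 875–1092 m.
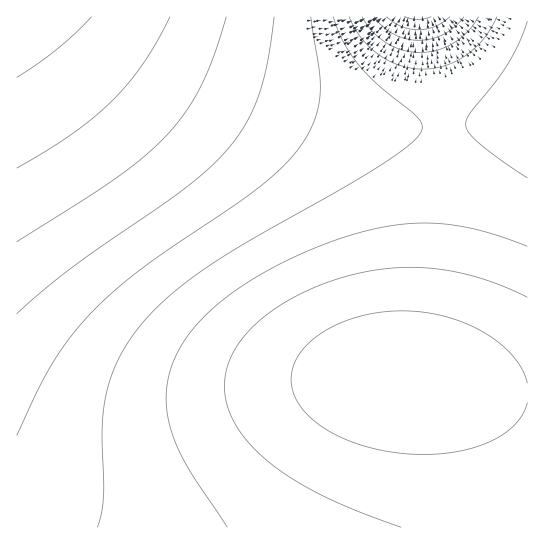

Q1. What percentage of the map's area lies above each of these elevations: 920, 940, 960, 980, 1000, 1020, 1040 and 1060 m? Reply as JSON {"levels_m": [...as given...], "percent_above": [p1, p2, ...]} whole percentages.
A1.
{"levels_m": [920, 940, 960, 980, 1000, 1020, 1040, 1060], "percent_above": [89, 74, 62, 44, 28, 19, 12, 6]}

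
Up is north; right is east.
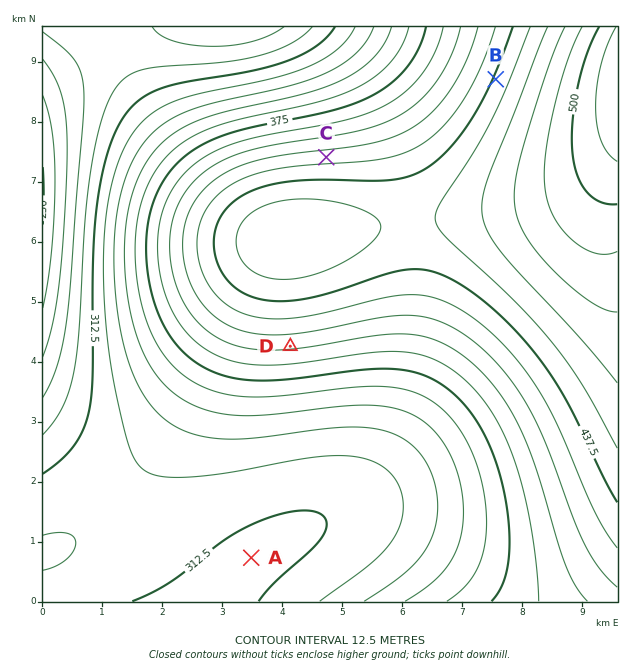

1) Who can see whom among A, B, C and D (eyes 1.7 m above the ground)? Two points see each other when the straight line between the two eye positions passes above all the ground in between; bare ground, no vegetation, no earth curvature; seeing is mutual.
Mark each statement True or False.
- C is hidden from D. True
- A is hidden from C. True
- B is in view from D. False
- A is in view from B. False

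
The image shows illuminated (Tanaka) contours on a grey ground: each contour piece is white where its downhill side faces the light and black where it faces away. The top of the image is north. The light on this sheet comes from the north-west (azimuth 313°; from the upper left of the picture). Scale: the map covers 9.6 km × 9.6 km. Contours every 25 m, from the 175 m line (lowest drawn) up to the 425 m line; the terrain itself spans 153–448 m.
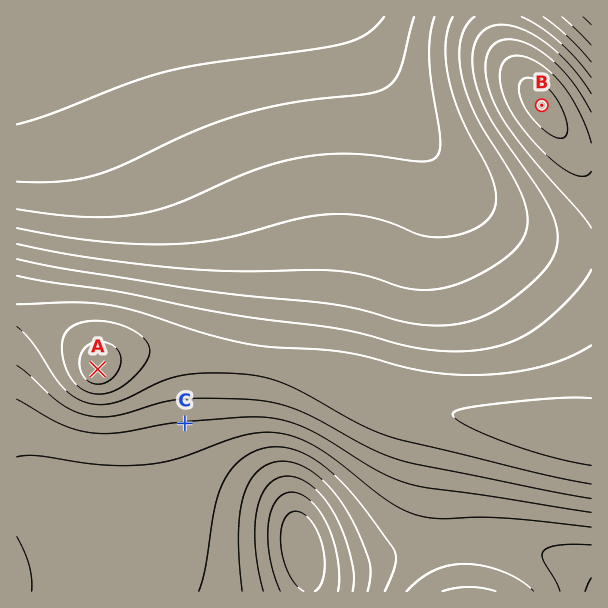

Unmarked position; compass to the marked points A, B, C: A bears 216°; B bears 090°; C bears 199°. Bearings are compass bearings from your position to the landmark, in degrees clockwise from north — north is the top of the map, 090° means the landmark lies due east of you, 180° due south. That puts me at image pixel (293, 105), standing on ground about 225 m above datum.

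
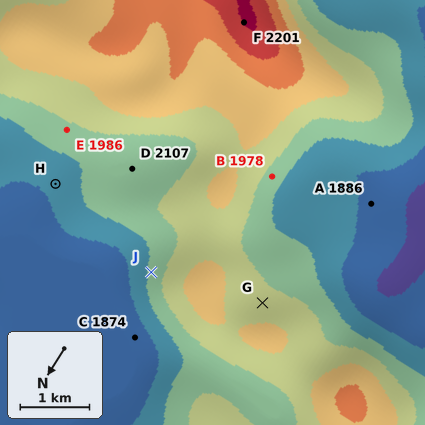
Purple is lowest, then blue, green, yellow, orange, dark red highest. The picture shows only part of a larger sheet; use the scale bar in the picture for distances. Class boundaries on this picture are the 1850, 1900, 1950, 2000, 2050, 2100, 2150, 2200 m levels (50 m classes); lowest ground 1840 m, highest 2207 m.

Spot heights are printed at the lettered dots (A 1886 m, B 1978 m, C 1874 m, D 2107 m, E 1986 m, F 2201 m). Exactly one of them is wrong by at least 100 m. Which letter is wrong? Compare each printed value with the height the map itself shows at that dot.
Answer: D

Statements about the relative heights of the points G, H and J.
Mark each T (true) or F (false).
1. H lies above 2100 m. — F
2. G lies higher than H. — T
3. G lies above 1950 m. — T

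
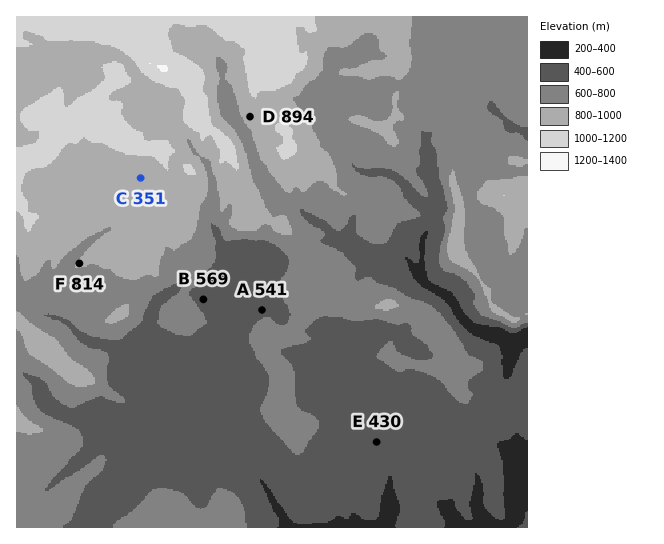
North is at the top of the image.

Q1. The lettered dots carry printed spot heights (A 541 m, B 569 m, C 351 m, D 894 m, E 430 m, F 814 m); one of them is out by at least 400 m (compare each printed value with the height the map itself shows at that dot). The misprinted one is C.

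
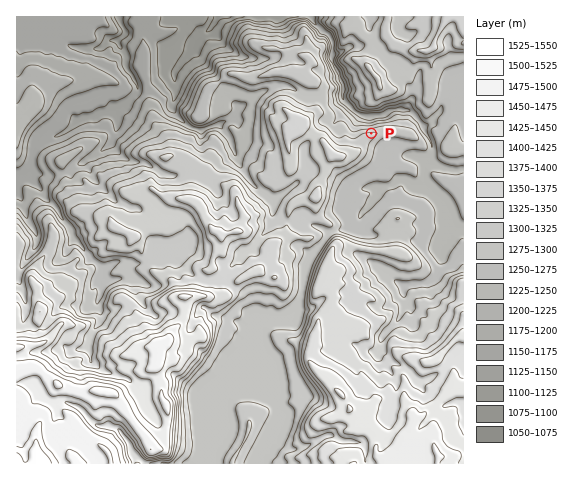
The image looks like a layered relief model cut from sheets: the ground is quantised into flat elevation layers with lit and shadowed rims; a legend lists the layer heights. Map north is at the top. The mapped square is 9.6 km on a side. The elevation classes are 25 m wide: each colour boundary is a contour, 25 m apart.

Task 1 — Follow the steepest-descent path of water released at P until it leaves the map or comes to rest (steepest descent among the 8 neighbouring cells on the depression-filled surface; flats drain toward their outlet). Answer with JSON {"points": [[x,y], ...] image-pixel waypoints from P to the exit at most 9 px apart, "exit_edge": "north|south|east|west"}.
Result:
{"points": [[371, 133], [371, 124], [367, 117], [357, 113], [349, 105], [342, 96], [342, 87], [340, 77], [335, 68], [333, 59], [333, 49], [332, 40], [325, 32], [315, 24], [308, 17]], "exit_edge": "north"}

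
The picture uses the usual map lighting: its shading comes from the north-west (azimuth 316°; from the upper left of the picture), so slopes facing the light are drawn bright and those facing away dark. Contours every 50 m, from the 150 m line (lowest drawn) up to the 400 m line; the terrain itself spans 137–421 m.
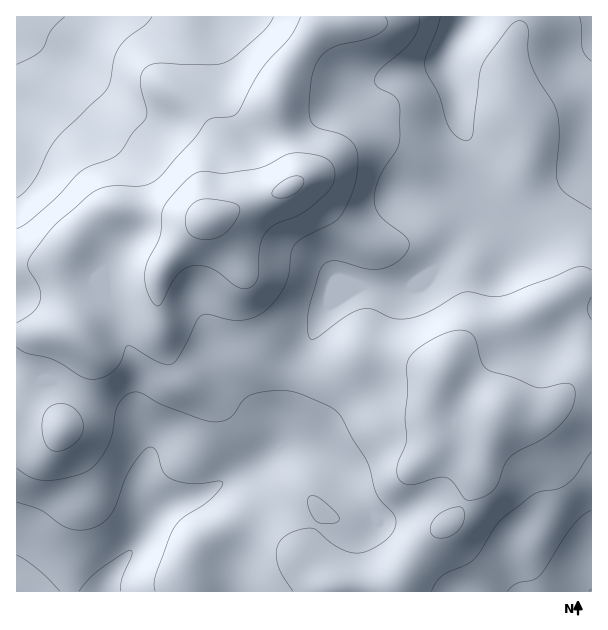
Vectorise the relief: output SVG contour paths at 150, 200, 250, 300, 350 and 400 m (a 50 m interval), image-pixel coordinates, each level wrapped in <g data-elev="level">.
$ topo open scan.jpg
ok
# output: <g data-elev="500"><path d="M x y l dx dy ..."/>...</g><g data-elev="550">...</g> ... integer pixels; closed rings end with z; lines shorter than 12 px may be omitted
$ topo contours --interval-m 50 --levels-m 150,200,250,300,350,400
<g data-elev="150"><path d="M79 591l8-10 12-11 26-18 6-2 1 2 0 3-10 23-1 13"/><path d="M17 555l22 15 21 21"/><path d="M591 61l-6-6-3-7-1-22-2-9"/><path d="M65 17l-14 13-6 15-5 6-8 6-15 7"/></g><g data-elev="200"><path d="M507 591l9-7 17-4 6-4 33-49 10-11 9-6"/><path d="M17 502l24 8 19 14 9 5 12 1 14-3 9-5 7-8 18-43 14-19 7-5 6 4 7 20 8 8 21 5 30-2-1 6-9 10-29 19-9 10-18 48-2 9 1 7"/><path d="M591 209l-25-15-8-11-2-12 3-34-1-21-4-12-16-24-7-17-3-12 0-19-2-8-2-2-5-1-7 3-29 39-4 12-6 59-3 6-5 1-9-5-7-9-10-32-14-27 1-11 11-27 3-13"/><path d="M152 17l-6 7-17 12-8 9-7 12-3 23-4 9-50 49-8 12-16 31-9 11-7 6"/></g><g data-elev="250"><path d="M431 591l6-10 6-6 24-11 7-5 21-32 12-12 27-21 8-3 16-2 12-7 7-8 14-22"/><path d="M318 522l6 2 11-1 4-2 0-3-4-6-13-12-7-4-4 0-3 4 0 7 4 9z"/><path d="M17 468l15 10 13 2 24-3 20-7 10-10 10-16 4-12 3-21 2-7 7-8 7-4 9 1 24 13 36 13 12 3 9-1 7-2 5-5 12-16 6-4 11-2 16-2 12 1 35 14 9 5 5 6 12 22 13 20 5 10 6 26 5 7 13 14 2 4 0 6-4 9-8 7-15 9-10 3-9-1-11-4-25-19-12 0-15 6-6 5-3 5-2 13 5 14 12 19"/><path d="M591 319l-4-10 4-12"/><path d="M591 270l-7-3-9 1-24 10-50 18-10 0-20-4-7 0-36 20-18 6-15 1-23-10-10 0-15 7-30 22-5 1-3-1-2-14 2-16 10-35 5-9 5-3 7 0 30 8 15 0 9-3 8-5 6-6 5-7 0-5-2-5-25-20-5-6-2-8 0-10 3-14 21-36 1-33-1-7-3-6-4-4-14-7-3-3 0-4 5-11 24-20 9-10 6-12 0-10"/><path d="M273 17l-4 8-8 8-25 23-11 6-15 3-51-2-7 1-6 4-4 6-2 7 7 29-1 7-14 16-10 17-9 8-23 8-9 5-30 32-22 19-12 7"/></g><g data-elev="300"><path d="M435 537l12 0 12-7 5-12 0-6-2-4-4-1-9 2-14 9-4 6-1 6 2 4z"/><path d="M466 500l5 0 9-2 13-7 5-8 7-19 5-7 8-6 28-14 18-17 9-13 2-14-2-7-4-2-8 0-16 4-8 0-24-11-25-7-7-8-7-26-6-4-9-2-13 3-17 8-14 10-7 9-1 8 1 25-3 24 2 23-9 22-1 9 3 9 8 5 9-1 21-7 9 1 6 5z"/><path d="M52 450l8 1 9-4 9-7 5-8 0-7-3-9-5-7-7-4-8-2-7 2-6 5-4 6-1 9 1 12 4 9z"/><path d="M17 347l10 6 28 7 29 18 12 1 11-3 9-7 5-7 4-14 3-2 4 1 27 15 12 2 8-7 18-36 4-5 6-2 23 6 13 0 14-4 12-8 10-12 7-14 3-10 2-20 3-7 8-6 29-15 8-6 11-19 6-20 2-23-2-7-3-6-12-9-24-7-6-7-2-9 1-18 2-16 3-11 6-10 11-8 34-9 15-7 6-8-2-7"/><path d="M301 17l-11 21-30 34-20 37-4 5-6 3-17 1-6 3-14 19-31 34-9 8-12 4-28 0-15 3-9 6-36 32-21 27-4 9 1 7 11 20 1 7-2 6-7 10-15 10"/></g><g data-elev="350"><path d="M155 305l3 1 3-2 11-22 7-9 6-4 7-3 10 0 10 3 28 19 6 1 6-3 4-4 2-6 1-27 6-15 10-9 30-13 22-20 6-7 2-8-1-7-3-8-5-4-8-3-24-2-9 2-18 10-10 4-33 4-23-2-12 6-18 20-7 10-2 8-2 22-14 29-1 10 1 11 4 12z"/></g><g data-elev="400"><path d="M199 239l14 0 13-6 6-8 6-9 2-6-2-4-8-4-21-3-9 1-6 3-7 9-2 12 4 9z"/><path d="M274 197l10 1 10-4 8-8 2-4-1-3-3-3-4 0-12 4-11 11-1 3z"/></g>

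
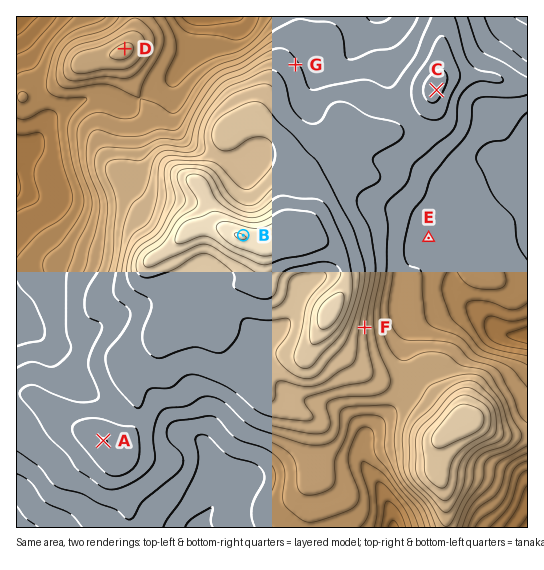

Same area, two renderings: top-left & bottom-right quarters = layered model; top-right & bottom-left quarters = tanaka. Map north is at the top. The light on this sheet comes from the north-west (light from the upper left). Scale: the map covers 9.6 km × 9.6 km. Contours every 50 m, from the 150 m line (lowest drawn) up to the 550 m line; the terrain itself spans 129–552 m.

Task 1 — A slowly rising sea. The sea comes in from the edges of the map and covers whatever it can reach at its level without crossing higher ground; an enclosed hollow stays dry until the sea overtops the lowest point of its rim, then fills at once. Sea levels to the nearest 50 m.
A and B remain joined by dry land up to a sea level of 350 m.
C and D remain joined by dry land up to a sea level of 250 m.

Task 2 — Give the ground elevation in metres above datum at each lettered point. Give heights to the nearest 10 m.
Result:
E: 230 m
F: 360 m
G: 310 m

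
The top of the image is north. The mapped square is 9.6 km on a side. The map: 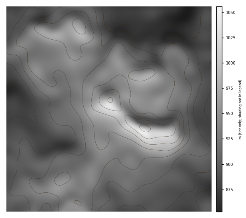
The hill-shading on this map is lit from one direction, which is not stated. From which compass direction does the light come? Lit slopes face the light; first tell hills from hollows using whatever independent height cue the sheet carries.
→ S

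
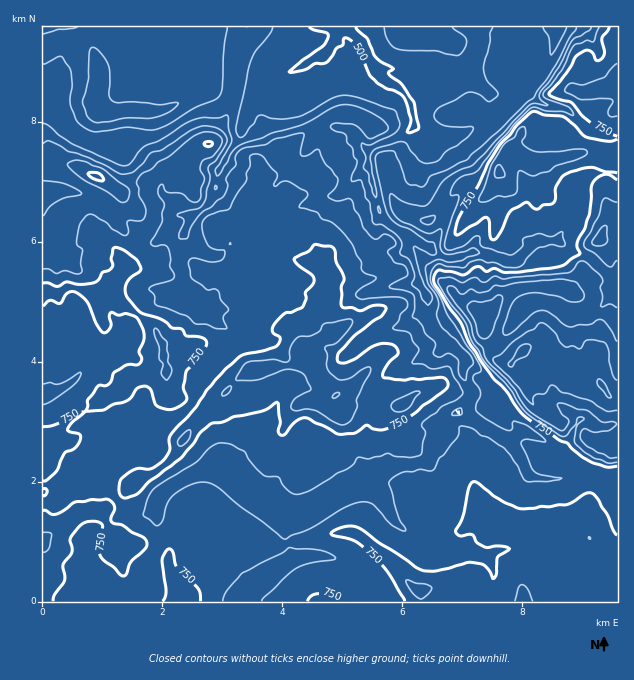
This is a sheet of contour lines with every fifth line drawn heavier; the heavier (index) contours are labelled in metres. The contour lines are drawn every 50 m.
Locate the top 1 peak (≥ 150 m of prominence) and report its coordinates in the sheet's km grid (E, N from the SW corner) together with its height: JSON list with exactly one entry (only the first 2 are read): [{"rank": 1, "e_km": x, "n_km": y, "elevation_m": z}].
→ [{"rank": 1, "e_km": 8.01, "n_km": 4.21, "elevation_m": 957}]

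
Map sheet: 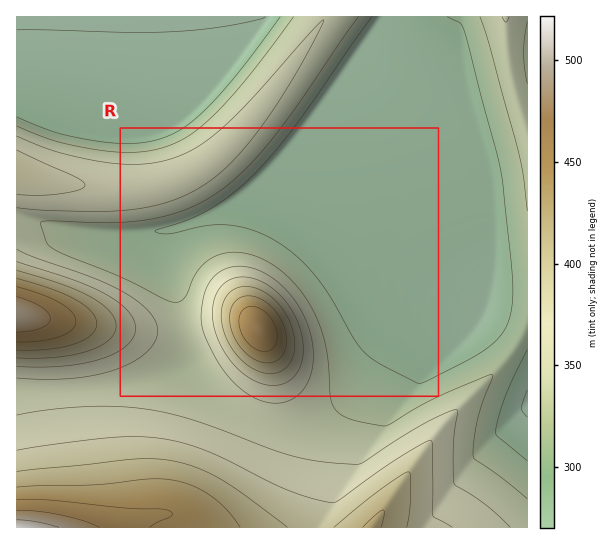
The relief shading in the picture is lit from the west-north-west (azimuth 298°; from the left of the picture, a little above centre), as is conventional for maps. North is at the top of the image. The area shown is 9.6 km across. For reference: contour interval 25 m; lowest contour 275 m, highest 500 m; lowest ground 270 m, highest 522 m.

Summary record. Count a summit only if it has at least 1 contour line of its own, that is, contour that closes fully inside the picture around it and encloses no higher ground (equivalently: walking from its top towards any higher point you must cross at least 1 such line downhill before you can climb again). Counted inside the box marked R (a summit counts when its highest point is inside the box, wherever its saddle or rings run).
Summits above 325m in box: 1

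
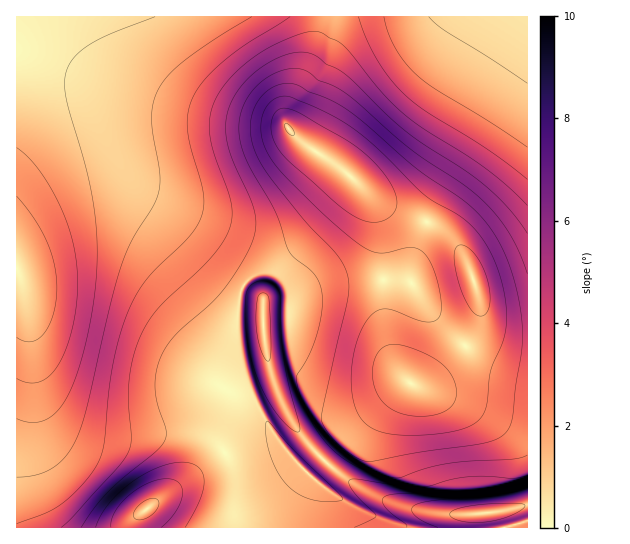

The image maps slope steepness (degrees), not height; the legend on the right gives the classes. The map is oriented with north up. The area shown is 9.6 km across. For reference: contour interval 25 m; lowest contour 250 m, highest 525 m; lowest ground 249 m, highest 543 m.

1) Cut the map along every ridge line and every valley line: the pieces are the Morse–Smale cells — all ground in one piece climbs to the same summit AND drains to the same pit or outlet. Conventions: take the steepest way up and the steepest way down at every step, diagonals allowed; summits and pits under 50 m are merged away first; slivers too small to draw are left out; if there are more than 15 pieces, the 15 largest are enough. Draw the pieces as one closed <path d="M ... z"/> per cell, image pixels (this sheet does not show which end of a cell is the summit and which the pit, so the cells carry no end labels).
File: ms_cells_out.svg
<path d="M321 16l-304 0-1 221 23-17 20-11 26-9 14-3 27 3 29 15 18 13 53 49 32 18 5 4 2 50 12 44 11 22 12 19 25 26 25-27 49-45 8-5 11 2 11-4 32-30 16-24 3-9 0-15-11-36-12-22-12-13-22-12-42-17-40-35-39-25-14-14-1-11 2-11 24-56 8-26z"/><path d="M113 197l-22 2-22 6-30 15-23 18 0 289 293 1 3-27 5-15 0-4-8-7 15-14-24-27-12-19-11-22-12-44-2-50-5-4-32-18-53-49-18-13-21-12z"/><path d="M527 16l-205 0-9 35-21 48-5 19 1 11 14 14 39 25 32 29 21 12 29 11 22 12 12 13 12 22 8 24 6 28 4 8 15 10 13 3 13-1z"/><path d="M481 308l-2 15-6 12-12 16-23 24-15 9-8 1-8-2-8 5-49 45-26 28 18 15 25 16 40 16 40 7 30-2-2 4 0 11 52 0 1-187-21-2-16-7-8-13z"/><path d="M325 461l-16 14 8 7-8 33 1 13 165-1 0-10 2-4-43 0-47-12-29-14z"/>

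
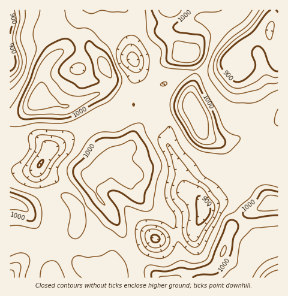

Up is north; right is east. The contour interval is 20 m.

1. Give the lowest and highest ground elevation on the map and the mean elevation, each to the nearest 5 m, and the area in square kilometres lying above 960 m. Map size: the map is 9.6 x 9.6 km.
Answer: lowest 880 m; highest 1055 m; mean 975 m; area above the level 69.9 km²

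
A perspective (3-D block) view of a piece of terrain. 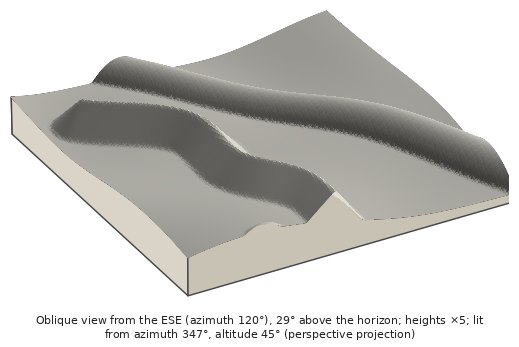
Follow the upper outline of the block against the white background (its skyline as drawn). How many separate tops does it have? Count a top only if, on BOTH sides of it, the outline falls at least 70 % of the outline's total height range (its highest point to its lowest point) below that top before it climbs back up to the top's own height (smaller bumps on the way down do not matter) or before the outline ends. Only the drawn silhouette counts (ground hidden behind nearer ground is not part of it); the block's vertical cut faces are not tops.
0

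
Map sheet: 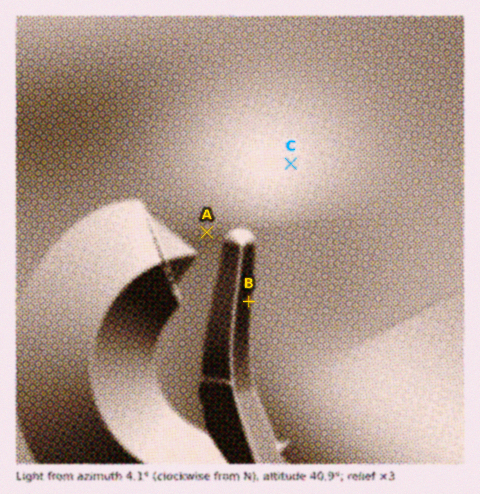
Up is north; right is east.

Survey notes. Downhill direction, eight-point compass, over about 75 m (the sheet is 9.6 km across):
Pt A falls W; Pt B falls E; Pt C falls NE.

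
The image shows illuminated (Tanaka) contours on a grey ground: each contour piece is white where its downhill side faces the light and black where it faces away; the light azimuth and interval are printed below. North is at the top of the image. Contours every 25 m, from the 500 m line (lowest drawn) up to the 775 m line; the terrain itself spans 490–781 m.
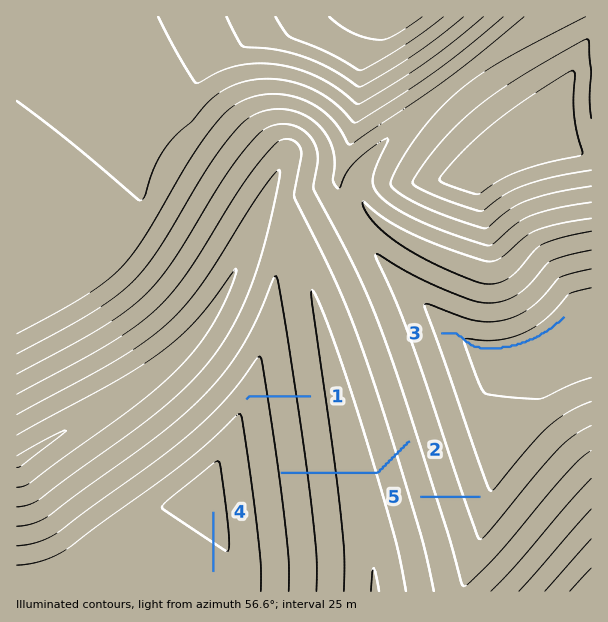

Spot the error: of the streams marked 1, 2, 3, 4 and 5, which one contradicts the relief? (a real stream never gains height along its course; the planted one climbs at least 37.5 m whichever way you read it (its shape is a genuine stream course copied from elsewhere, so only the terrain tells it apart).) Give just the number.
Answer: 2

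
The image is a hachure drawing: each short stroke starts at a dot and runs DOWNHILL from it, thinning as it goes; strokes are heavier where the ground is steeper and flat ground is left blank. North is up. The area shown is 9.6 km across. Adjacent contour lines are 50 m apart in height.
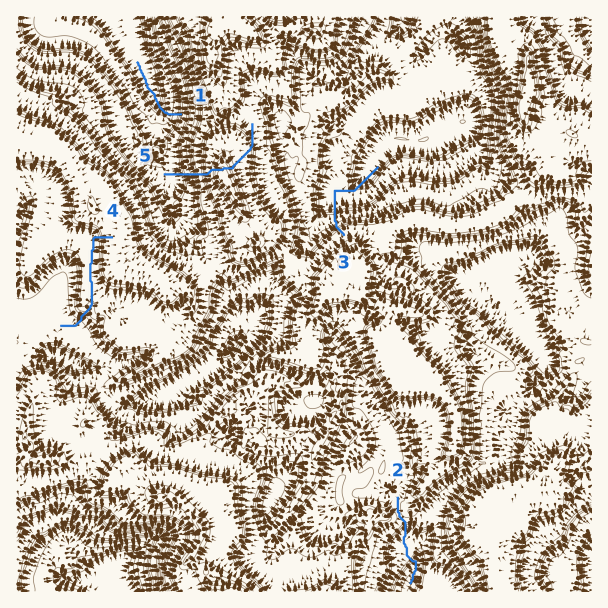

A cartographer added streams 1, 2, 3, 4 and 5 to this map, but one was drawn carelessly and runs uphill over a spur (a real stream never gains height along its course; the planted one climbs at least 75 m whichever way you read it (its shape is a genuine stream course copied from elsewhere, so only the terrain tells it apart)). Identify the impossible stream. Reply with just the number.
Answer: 5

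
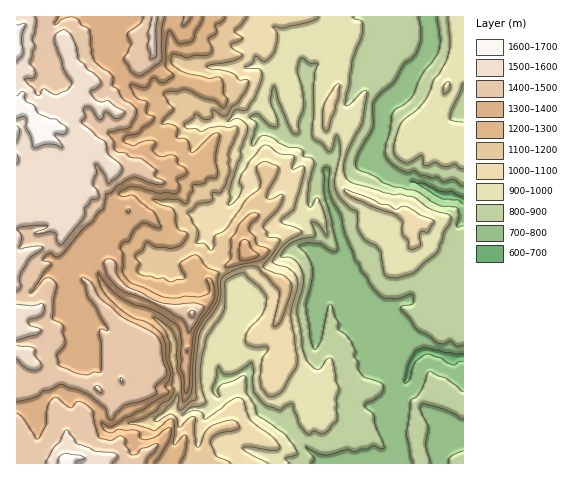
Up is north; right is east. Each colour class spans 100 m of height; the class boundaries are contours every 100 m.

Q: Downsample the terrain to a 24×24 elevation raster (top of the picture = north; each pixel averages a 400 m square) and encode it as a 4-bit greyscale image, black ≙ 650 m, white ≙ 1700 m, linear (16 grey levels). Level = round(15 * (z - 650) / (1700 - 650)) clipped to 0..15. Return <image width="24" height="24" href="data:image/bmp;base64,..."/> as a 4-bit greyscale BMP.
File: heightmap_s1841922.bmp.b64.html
<image width="24" height="24" href="data:image/bmp;base64,Qk2WAQAAAAAAAHYAAAAoAAAAGAAAABgAAAABAAQAAAAAACABAAATCwAAEwsAABAAAAAAAAAAAAAAABEREQAiIiIAMzMzAERERABVVVUAZmZmAHd3dwCIiIgAmZmZAKqqqgC7u7sAzMzMAN3d3QDu7u4A////ALzdzLqHdlVDIiITIrvMupmHZmUzMzITIru7qpd2VlM0QzISIru7vLp3RUREQyISM7u7vLuHREZUQyISIsy6vLuYREVkMyEhEcy6u7uIVFVjMyIhIsy6u6maZFZjIiIiM8yqupq7hVViIiIiM8urqqmIlVZzIiMzM8uqqoeIh3ZTIiNEM8u6qoiHeJdCIjRVQ8zLqpmHZ4ZUMkRVQ93cuqmGZndUM0VVQt3dypmYdWZkNFQyEd3dzLuphmdlJCISM93d26qYhlZUMyJERN7dypmHh0QzRDJERO7czKl2ZkRDVEI0RO3cy6iHh1REVEIjRMzNyqmYh2RDRDMiRNvMuruHdlVERDMiNNvcqryZh2ZERDIyJNu7qryqh2ZVRDIyJA=="/>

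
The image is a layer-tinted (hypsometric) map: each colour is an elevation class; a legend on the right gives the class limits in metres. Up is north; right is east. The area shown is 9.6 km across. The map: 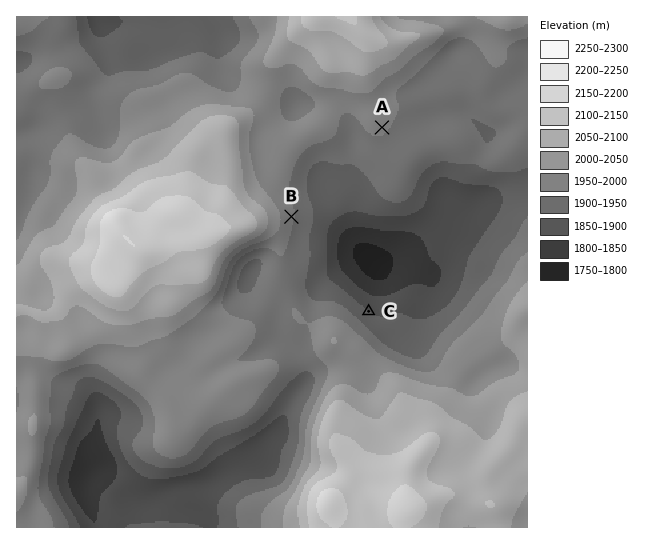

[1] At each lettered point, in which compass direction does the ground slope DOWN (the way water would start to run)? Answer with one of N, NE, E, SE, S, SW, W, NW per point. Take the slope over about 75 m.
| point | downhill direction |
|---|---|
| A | SE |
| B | E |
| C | NE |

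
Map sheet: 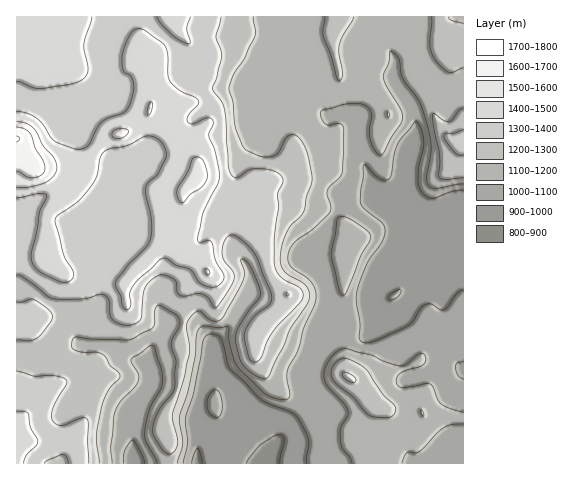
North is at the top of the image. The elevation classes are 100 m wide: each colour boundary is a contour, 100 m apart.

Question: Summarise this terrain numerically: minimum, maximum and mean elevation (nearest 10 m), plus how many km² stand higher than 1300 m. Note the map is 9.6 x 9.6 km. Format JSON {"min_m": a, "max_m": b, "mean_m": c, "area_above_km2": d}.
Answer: {"min_m": 890, "max_m": 1700, "mean_m": 1210, "area_above_km2": 32.7}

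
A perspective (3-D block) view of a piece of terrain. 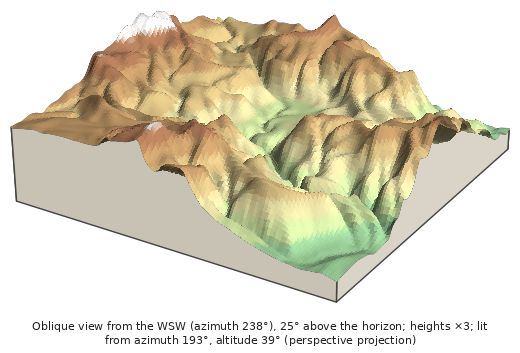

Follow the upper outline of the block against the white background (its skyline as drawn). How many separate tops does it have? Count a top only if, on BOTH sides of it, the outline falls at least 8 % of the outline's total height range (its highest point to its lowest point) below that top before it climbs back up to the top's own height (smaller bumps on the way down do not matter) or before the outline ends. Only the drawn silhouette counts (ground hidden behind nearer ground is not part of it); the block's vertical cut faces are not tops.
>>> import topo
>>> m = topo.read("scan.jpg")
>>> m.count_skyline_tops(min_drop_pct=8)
2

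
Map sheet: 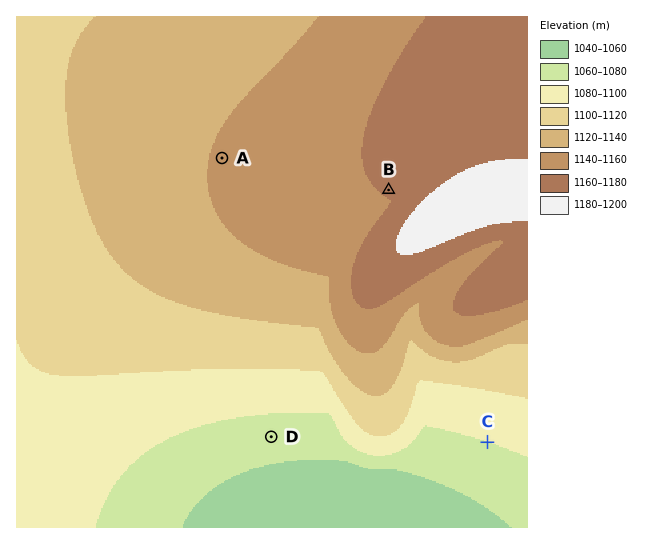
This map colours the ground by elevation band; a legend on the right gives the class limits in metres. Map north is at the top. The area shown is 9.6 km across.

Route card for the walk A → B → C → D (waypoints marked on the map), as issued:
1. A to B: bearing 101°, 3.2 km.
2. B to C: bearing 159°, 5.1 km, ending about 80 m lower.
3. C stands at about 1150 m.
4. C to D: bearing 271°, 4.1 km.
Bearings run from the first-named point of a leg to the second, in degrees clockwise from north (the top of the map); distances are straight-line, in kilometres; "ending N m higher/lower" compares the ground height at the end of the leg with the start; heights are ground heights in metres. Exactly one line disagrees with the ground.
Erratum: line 3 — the height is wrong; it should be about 1080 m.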